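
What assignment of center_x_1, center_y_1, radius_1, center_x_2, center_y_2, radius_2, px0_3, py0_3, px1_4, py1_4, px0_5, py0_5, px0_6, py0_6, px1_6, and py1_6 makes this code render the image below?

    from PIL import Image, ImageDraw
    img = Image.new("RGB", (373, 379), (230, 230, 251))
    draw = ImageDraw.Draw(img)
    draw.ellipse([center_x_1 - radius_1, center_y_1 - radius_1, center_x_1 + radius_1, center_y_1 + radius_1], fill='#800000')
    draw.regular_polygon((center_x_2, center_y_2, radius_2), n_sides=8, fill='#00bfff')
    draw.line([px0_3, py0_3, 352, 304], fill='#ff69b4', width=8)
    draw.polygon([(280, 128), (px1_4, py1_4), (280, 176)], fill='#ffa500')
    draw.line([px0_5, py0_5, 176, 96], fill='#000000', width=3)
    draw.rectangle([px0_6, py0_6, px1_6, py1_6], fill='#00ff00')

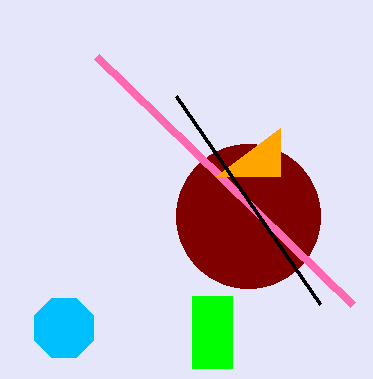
center_x_1 = 248; center_y_1 = 216; radius_1 = 72; center_x_2 = 64; center_y_2 = 328; radius_2 = 32; px0_3 = 96; py0_3 = 56; px1_4 = 216; py1_4 = 176; px0_5 = 320; py0_5 = 304; px0_6 = 192; py0_6 = 296; px1_6 = 232; py1_6 = 368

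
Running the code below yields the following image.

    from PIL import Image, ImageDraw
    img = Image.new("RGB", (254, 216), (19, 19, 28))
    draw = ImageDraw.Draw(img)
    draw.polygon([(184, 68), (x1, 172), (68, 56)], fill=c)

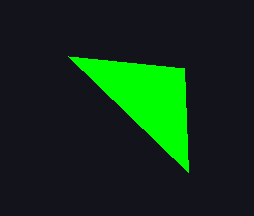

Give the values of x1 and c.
x1 = 188, c = 'lime'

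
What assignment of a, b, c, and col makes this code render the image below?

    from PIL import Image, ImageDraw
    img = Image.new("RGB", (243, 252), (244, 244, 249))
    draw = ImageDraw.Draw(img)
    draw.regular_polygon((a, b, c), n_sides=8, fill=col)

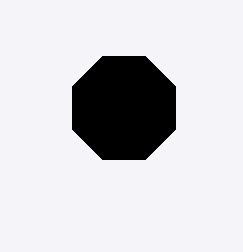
a = 124, b = 108, c = 56, col = 'black'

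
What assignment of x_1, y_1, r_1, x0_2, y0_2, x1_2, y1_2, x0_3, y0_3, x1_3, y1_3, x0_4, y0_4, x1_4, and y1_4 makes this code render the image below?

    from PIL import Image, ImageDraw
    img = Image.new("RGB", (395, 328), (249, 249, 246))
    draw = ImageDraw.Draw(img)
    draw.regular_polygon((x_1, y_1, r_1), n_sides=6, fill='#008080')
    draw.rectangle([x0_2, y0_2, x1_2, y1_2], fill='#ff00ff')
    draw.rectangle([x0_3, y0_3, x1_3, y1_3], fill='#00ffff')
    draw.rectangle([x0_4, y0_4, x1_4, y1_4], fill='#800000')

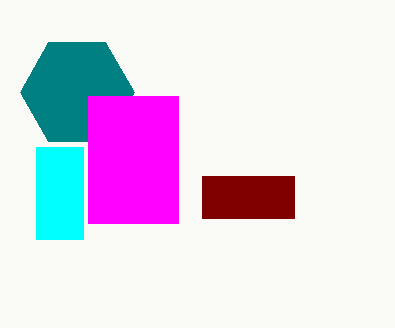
x_1 = 77, y_1 = 92, r_1 = 57, x0_2 = 88, y0_2 = 96, x1_2 = 178, y1_2 = 223, x0_3 = 36, y0_3 = 147, x1_3 = 83, y1_3 = 239, x0_4 = 202, y0_4 = 176, x1_4 = 294, y1_4 = 218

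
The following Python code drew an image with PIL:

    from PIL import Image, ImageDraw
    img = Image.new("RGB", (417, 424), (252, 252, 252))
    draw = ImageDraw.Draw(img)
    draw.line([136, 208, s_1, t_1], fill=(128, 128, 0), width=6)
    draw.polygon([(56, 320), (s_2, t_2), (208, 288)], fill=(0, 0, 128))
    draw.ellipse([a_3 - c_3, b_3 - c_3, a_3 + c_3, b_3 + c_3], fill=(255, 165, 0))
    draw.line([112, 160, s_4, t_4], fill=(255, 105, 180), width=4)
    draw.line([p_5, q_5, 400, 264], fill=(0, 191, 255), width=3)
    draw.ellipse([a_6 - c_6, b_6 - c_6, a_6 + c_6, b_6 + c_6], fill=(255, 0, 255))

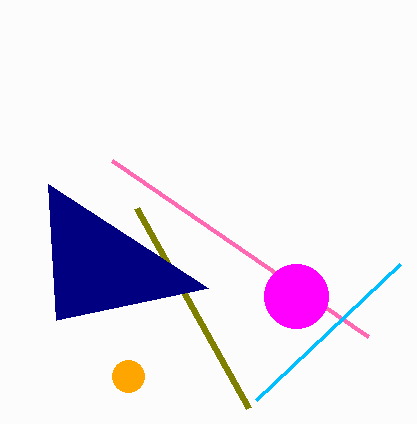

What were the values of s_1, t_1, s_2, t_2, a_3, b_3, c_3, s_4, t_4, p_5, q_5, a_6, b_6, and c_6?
s_1 = 248, t_1 = 408, s_2 = 48, t_2 = 184, a_3 = 128, b_3 = 376, c_3 = 16, s_4 = 368, t_4 = 336, p_5 = 256, q_5 = 400, a_6 = 296, b_6 = 296, c_6 = 32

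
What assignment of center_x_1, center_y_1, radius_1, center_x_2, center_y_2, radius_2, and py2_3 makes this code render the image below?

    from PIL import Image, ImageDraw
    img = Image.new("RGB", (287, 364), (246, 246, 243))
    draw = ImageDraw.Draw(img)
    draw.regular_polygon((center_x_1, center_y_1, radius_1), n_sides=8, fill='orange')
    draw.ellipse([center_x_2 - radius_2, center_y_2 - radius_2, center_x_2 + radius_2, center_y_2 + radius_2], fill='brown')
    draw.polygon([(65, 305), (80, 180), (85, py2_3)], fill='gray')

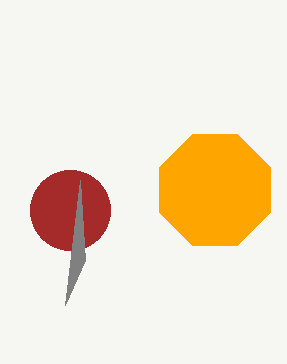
center_x_1 = 215; center_y_1 = 190; radius_1 = 60; center_x_2 = 70; center_y_2 = 210; radius_2 = 40; py2_3 = 260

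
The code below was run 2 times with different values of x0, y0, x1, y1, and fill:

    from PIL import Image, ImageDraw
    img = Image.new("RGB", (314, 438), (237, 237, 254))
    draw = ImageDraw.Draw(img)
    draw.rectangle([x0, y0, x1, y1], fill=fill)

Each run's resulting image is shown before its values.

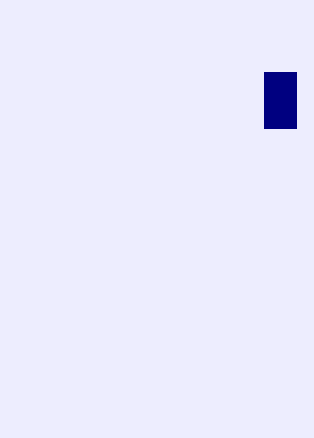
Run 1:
x0 = 264
y0 = 72
x1 = 296
y1 = 128
fill = 'navy'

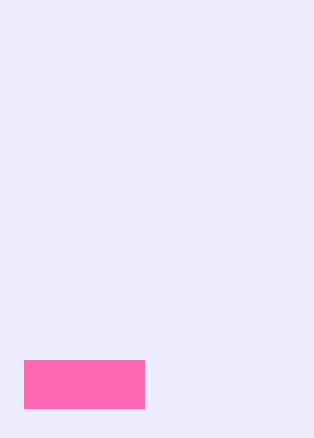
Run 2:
x0 = 24, y0 = 360, x1 = 144, y1 = 408, fill = 'hotpink'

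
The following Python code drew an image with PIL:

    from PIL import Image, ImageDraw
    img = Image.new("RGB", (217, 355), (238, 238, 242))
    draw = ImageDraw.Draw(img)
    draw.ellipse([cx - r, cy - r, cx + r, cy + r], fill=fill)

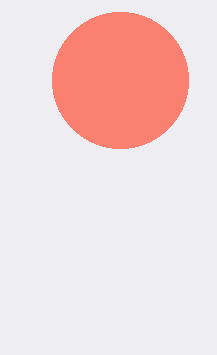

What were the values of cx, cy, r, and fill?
cx = 120; cy = 80; r = 68; fill = 'salmon'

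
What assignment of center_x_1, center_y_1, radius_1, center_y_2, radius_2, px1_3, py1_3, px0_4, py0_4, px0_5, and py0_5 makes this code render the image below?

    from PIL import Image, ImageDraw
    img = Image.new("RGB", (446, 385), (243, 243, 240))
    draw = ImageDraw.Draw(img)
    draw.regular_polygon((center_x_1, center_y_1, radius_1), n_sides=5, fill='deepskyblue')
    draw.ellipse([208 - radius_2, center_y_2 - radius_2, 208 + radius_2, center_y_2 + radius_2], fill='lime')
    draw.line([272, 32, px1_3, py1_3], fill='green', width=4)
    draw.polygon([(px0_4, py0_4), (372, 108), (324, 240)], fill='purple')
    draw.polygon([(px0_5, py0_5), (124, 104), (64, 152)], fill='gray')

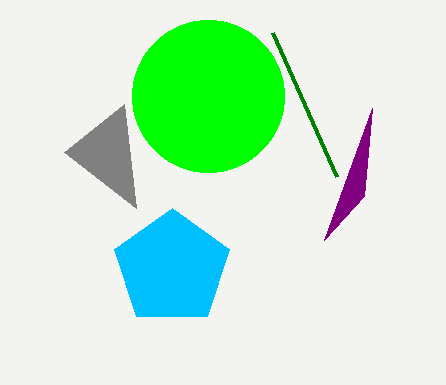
center_x_1 = 172; center_y_1 = 268; radius_1 = 60; center_y_2 = 96; radius_2 = 76; px1_3 = 336; py1_3 = 176; px0_4 = 364; py0_4 = 196; px0_5 = 136; py0_5 = 208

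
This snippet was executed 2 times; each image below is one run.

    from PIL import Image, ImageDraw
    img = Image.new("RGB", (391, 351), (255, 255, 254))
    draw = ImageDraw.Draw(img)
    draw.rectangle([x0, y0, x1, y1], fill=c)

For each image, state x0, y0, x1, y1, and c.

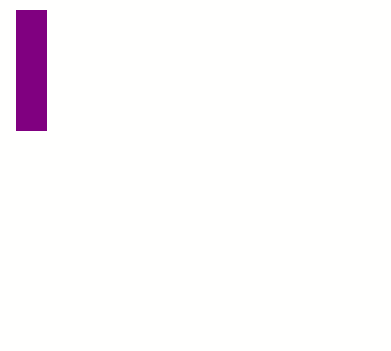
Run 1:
x0 = 16
y0 = 10
x1 = 46
y1 = 130
c = 'purple'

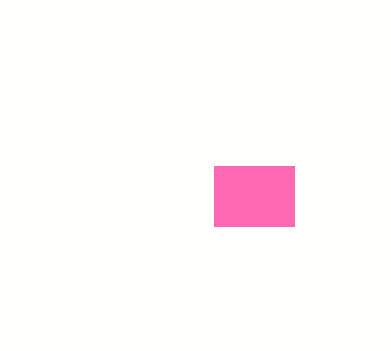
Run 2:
x0 = 214, y0 = 166, x1 = 294, y1 = 226, c = 'hotpink'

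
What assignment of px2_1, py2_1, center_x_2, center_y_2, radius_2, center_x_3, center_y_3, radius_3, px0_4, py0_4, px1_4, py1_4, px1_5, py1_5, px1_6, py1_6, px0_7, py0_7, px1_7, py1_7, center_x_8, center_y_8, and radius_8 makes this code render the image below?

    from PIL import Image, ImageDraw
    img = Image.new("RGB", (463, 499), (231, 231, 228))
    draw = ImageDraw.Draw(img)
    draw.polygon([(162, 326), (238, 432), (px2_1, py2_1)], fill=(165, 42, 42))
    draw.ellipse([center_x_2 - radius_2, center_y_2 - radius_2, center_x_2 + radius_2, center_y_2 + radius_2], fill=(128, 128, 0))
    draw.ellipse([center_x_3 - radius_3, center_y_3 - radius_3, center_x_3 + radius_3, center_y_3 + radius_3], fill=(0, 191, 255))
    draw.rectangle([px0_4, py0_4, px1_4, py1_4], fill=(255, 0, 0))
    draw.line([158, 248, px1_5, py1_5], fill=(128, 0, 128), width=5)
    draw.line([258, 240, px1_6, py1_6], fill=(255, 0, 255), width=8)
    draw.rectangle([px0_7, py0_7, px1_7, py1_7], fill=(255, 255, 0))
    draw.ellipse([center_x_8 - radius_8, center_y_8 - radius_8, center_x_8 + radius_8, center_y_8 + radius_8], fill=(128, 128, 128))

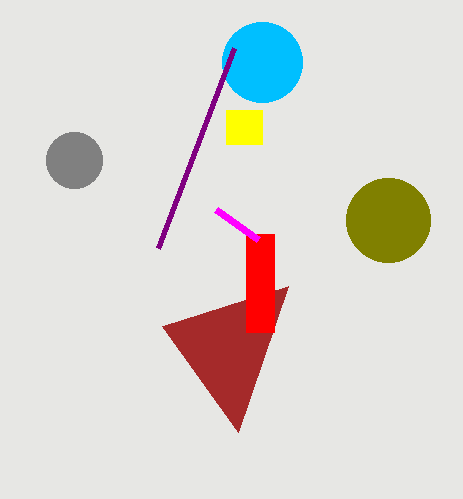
px2_1 = 288; py2_1 = 286; center_x_2 = 388; center_y_2 = 220; radius_2 = 42; center_x_3 = 262; center_y_3 = 62; radius_3 = 40; px0_4 = 246; py0_4 = 234; px1_4 = 274; py1_4 = 332; px1_5 = 234; py1_5 = 48; px1_6 = 216; py1_6 = 210; px0_7 = 226; py0_7 = 110; px1_7 = 262; py1_7 = 144; center_x_8 = 74; center_y_8 = 160; radius_8 = 28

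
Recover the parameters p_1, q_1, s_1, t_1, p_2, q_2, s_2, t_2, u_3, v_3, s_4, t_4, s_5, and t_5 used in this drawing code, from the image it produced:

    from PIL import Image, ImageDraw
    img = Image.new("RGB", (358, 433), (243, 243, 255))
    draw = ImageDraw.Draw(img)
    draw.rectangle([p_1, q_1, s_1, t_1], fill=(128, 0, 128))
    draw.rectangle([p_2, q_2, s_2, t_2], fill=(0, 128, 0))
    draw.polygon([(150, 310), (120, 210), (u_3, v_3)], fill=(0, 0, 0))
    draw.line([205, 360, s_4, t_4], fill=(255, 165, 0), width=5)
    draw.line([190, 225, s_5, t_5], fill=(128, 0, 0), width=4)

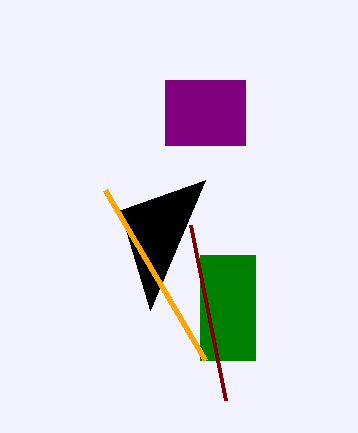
p_1 = 165; q_1 = 80; s_1 = 245; t_1 = 145; p_2 = 200; q_2 = 255; s_2 = 255; t_2 = 360; u_3 = 205; v_3 = 180; s_4 = 105; t_4 = 190; s_5 = 225; t_5 = 400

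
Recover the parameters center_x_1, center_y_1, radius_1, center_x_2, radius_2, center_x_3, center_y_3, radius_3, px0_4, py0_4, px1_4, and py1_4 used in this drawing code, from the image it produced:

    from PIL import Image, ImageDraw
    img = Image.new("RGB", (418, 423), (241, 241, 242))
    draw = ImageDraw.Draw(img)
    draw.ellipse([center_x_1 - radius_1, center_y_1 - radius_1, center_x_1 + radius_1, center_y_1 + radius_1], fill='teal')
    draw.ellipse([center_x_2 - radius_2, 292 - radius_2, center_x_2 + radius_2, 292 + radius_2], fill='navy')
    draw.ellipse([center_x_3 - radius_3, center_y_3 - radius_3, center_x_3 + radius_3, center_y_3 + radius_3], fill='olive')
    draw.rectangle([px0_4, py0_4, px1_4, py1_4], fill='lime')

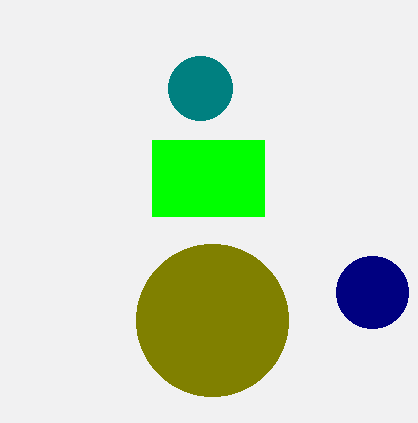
center_x_1 = 200; center_y_1 = 88; radius_1 = 32; center_x_2 = 372; radius_2 = 36; center_x_3 = 212; center_y_3 = 320; radius_3 = 76; px0_4 = 152; py0_4 = 140; px1_4 = 264; py1_4 = 216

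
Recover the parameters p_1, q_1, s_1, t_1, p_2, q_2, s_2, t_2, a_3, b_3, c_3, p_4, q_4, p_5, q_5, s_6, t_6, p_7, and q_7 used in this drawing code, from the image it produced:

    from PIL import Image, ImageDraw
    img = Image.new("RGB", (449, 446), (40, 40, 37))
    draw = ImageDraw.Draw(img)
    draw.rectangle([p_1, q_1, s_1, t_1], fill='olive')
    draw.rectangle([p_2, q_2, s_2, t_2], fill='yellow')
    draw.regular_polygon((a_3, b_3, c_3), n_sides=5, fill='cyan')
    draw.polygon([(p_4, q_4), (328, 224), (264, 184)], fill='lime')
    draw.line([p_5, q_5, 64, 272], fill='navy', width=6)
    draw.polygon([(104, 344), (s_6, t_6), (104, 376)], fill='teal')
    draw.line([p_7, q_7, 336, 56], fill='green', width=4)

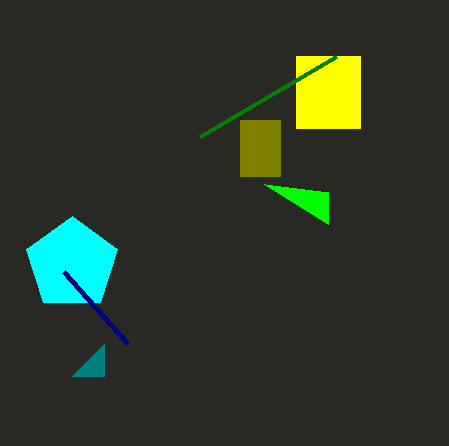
p_1 = 240
q_1 = 120
s_1 = 280
t_1 = 176
p_2 = 296
q_2 = 56
s_2 = 360
t_2 = 128
a_3 = 72
b_3 = 264
c_3 = 48
p_4 = 328
q_4 = 192
p_5 = 128
q_5 = 344
s_6 = 72
t_6 = 376
p_7 = 200
q_7 = 136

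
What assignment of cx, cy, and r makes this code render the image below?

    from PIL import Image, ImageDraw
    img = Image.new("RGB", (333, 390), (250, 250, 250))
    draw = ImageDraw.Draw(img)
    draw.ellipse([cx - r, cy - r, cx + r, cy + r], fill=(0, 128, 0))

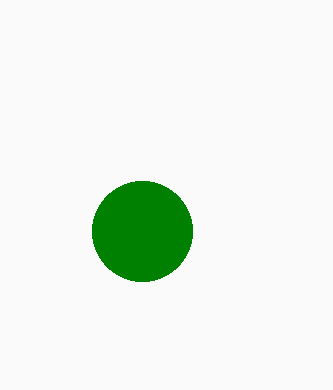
cx = 142, cy = 231, r = 50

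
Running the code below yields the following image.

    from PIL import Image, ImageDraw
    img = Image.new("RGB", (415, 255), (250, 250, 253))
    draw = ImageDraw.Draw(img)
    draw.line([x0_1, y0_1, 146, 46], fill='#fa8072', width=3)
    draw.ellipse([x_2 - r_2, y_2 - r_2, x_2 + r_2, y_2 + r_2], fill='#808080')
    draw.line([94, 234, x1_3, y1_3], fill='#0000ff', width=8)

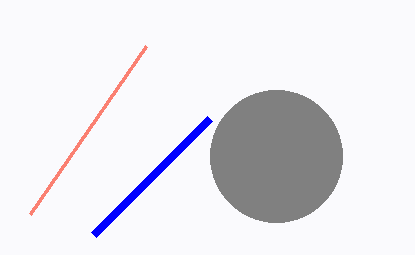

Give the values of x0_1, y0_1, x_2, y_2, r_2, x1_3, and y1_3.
x0_1 = 30; y0_1 = 214; x_2 = 276; y_2 = 156; r_2 = 66; x1_3 = 210; y1_3 = 118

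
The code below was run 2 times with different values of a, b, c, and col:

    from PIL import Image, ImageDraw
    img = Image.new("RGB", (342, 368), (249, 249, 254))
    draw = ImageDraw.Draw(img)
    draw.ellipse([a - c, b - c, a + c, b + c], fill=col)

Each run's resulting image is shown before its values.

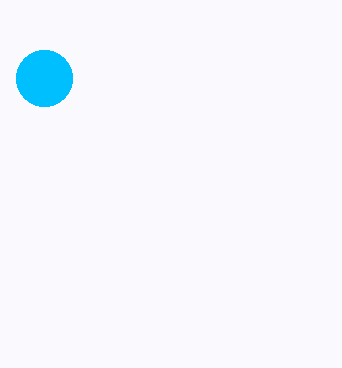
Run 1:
a = 44
b = 78
c = 28
col = 'deepskyblue'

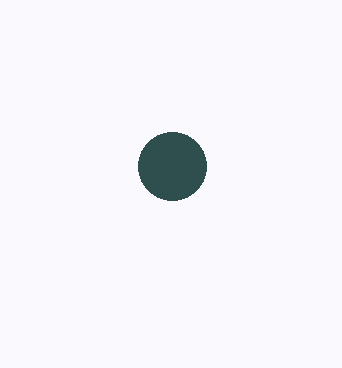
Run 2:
a = 172, b = 166, c = 34, col = 'darkslategray'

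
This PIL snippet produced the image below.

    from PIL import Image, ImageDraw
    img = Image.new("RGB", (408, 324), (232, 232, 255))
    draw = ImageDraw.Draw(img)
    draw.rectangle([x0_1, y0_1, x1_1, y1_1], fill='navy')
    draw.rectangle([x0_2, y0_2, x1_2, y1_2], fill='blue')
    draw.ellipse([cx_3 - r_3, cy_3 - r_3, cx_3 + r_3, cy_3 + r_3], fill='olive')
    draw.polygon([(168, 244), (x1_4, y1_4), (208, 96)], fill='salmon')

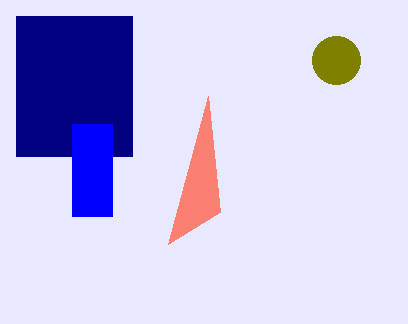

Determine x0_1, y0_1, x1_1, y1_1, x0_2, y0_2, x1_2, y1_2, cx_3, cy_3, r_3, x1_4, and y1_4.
x0_1 = 16; y0_1 = 16; x1_1 = 132; y1_1 = 156; x0_2 = 72; y0_2 = 124; x1_2 = 112; y1_2 = 216; cx_3 = 336; cy_3 = 60; r_3 = 24; x1_4 = 220; y1_4 = 212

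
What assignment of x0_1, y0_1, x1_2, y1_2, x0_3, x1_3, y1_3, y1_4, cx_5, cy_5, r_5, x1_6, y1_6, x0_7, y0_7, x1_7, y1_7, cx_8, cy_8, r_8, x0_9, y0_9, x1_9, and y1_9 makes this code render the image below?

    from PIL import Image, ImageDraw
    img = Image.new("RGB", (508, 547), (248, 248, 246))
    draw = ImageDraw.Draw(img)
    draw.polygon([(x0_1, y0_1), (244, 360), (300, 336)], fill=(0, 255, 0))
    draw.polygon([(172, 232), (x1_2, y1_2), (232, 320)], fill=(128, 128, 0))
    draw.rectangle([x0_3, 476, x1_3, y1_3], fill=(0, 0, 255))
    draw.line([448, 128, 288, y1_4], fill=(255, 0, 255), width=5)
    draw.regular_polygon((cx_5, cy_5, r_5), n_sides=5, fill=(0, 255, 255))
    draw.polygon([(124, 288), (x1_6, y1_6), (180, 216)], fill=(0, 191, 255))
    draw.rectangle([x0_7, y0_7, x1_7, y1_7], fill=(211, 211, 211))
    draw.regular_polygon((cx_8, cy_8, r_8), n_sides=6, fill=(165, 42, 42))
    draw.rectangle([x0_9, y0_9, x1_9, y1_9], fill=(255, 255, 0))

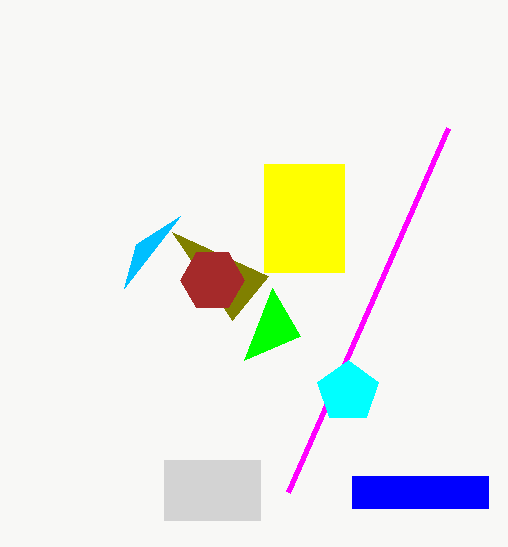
x0_1 = 272, y0_1 = 288, x1_2 = 268, y1_2 = 276, x0_3 = 352, x1_3 = 488, y1_3 = 508, y1_4 = 492, cx_5 = 348, cy_5 = 392, r_5 = 32, x1_6 = 136, y1_6 = 244, x0_7 = 164, y0_7 = 460, x1_7 = 260, y1_7 = 520, cx_8 = 212, cy_8 = 280, r_8 = 32, x0_9 = 264, y0_9 = 164, x1_9 = 344, y1_9 = 272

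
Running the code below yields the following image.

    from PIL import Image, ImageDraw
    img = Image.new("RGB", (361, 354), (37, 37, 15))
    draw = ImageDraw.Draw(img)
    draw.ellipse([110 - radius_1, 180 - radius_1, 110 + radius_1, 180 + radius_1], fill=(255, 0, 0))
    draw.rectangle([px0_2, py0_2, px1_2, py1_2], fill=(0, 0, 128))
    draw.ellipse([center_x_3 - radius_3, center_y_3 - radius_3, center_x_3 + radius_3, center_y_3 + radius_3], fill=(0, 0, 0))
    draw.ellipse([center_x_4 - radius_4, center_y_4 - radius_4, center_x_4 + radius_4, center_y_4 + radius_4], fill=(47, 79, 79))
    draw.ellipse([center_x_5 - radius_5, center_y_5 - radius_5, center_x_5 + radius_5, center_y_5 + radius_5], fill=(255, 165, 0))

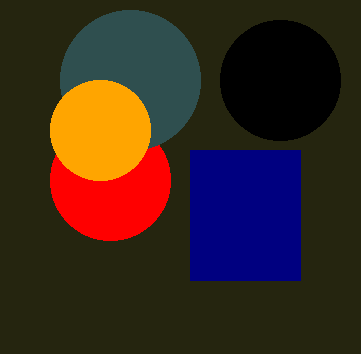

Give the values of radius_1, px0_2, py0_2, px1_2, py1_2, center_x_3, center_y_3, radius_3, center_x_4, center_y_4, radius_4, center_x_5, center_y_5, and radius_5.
radius_1 = 60
px0_2 = 190
py0_2 = 150
px1_2 = 300
py1_2 = 280
center_x_3 = 280
center_y_3 = 80
radius_3 = 60
center_x_4 = 130
center_y_4 = 80
radius_4 = 70
center_x_5 = 100
center_y_5 = 130
radius_5 = 50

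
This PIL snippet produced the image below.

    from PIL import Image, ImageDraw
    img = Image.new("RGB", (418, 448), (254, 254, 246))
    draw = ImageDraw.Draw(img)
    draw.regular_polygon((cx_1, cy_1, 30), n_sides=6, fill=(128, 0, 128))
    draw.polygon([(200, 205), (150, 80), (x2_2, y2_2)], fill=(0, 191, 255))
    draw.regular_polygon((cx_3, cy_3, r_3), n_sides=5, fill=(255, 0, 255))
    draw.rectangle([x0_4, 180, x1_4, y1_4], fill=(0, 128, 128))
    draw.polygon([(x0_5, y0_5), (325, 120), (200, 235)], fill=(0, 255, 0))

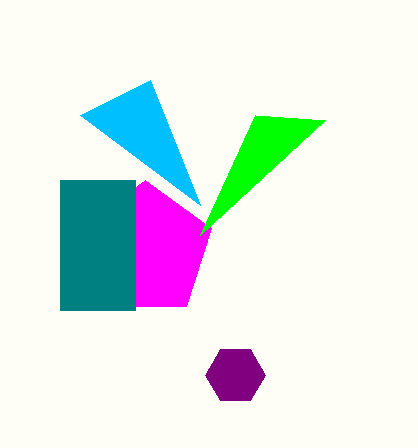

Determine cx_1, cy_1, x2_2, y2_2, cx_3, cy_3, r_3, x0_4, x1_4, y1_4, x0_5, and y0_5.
cx_1 = 235
cy_1 = 375
x2_2 = 80
y2_2 = 115
cx_3 = 145
cy_3 = 250
r_3 = 70
x0_4 = 60
x1_4 = 135
y1_4 = 310
x0_5 = 255
y0_5 = 115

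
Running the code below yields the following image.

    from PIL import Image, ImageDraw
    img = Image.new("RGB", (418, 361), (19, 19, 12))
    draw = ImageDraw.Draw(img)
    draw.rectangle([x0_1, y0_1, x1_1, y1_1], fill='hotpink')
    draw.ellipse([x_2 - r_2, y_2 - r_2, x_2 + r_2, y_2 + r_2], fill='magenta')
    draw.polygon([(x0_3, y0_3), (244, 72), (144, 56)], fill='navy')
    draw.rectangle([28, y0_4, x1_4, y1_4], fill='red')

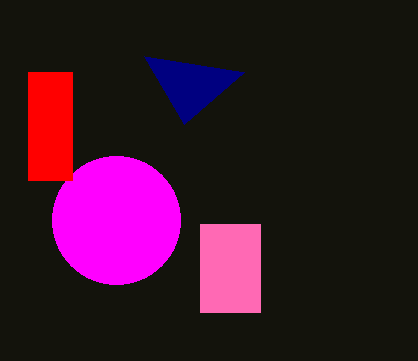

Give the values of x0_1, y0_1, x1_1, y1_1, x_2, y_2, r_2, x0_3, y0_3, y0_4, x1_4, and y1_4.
x0_1 = 200, y0_1 = 224, x1_1 = 260, y1_1 = 312, x_2 = 116, y_2 = 220, r_2 = 64, x0_3 = 184, y0_3 = 124, y0_4 = 72, x1_4 = 72, y1_4 = 180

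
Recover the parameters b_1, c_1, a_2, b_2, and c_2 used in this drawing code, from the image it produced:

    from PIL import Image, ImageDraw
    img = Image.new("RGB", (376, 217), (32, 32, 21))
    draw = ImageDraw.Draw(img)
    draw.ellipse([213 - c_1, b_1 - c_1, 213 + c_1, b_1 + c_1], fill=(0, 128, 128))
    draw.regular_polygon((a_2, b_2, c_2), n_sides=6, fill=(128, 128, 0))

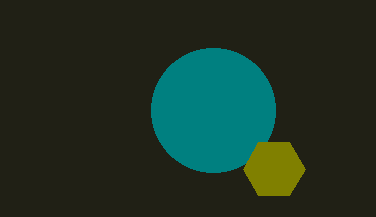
b_1 = 110
c_1 = 62
a_2 = 274
b_2 = 169
c_2 = 31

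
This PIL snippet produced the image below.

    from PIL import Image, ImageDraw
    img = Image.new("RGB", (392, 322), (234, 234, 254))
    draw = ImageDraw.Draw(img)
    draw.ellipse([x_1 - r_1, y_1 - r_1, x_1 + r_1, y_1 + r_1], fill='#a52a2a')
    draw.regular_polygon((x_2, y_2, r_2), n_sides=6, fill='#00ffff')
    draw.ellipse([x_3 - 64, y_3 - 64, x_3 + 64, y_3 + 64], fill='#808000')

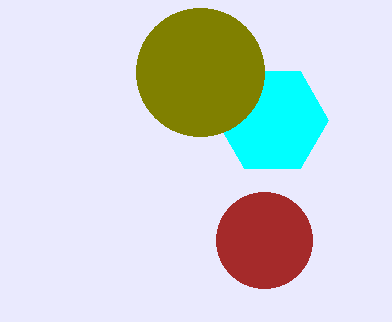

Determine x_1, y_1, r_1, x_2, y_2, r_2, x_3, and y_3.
x_1 = 264, y_1 = 240, r_1 = 48, x_2 = 272, y_2 = 120, r_2 = 56, x_3 = 200, y_3 = 72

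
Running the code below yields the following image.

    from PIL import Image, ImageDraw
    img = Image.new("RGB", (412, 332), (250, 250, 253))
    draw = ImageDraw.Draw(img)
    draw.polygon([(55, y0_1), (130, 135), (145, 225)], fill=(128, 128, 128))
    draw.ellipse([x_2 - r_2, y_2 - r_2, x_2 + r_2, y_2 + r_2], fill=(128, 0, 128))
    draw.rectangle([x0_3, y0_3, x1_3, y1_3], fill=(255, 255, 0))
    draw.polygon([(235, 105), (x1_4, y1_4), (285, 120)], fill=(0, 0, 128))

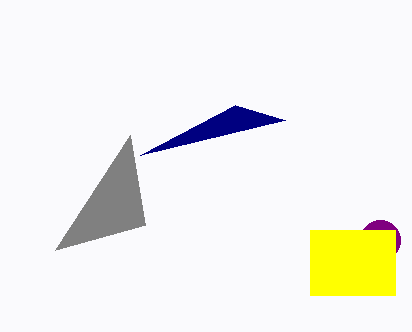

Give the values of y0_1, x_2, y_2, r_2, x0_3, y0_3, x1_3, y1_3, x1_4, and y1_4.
y0_1 = 250
x_2 = 380
y_2 = 240
r_2 = 20
x0_3 = 310
y0_3 = 230
x1_3 = 395
y1_3 = 295
x1_4 = 140
y1_4 = 155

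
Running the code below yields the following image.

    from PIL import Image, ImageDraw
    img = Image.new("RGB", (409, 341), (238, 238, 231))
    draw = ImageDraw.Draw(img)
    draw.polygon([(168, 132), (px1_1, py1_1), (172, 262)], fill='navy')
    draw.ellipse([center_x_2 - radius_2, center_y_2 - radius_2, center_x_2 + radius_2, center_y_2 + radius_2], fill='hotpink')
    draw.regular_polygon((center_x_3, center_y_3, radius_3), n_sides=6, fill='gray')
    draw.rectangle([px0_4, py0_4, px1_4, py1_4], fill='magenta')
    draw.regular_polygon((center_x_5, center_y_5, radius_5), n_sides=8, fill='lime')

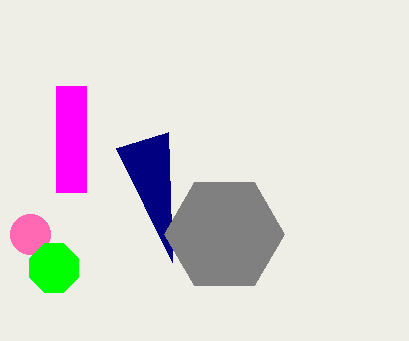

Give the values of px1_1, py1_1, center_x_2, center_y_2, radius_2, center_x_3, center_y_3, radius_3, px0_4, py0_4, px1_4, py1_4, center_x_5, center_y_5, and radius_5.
px1_1 = 116
py1_1 = 148
center_x_2 = 30
center_y_2 = 234
radius_2 = 20
center_x_3 = 224
center_y_3 = 234
radius_3 = 60
px0_4 = 56
py0_4 = 86
px1_4 = 86
py1_4 = 192
center_x_5 = 54
center_y_5 = 268
radius_5 = 26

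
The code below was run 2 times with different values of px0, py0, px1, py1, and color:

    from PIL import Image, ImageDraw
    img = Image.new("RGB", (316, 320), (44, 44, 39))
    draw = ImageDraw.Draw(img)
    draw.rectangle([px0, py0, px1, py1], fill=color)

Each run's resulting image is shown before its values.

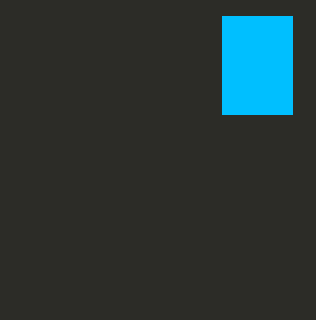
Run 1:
px0 = 222, py0 = 16, px1 = 292, py1 = 114, color = 'deepskyblue'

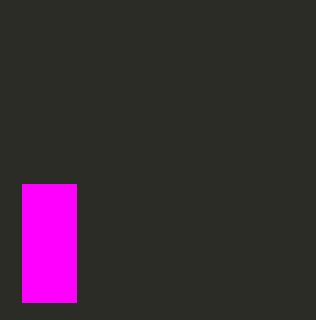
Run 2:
px0 = 22, py0 = 184, px1 = 76, py1 = 302, color = 'magenta'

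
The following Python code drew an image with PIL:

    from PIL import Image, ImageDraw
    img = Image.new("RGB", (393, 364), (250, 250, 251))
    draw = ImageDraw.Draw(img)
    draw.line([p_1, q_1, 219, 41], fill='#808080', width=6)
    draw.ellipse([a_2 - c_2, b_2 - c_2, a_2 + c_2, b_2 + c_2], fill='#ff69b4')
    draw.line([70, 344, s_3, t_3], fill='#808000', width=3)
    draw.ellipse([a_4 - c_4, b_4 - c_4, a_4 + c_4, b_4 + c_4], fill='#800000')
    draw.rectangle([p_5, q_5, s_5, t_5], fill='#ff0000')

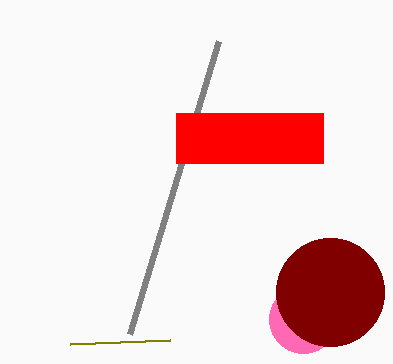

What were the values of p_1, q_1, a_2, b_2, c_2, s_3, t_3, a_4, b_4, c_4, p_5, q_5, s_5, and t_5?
p_1 = 130, q_1 = 334, a_2 = 303, b_2 = 319, c_2 = 34, s_3 = 170, t_3 = 340, a_4 = 330, b_4 = 292, c_4 = 54, p_5 = 176, q_5 = 113, s_5 = 323, t_5 = 163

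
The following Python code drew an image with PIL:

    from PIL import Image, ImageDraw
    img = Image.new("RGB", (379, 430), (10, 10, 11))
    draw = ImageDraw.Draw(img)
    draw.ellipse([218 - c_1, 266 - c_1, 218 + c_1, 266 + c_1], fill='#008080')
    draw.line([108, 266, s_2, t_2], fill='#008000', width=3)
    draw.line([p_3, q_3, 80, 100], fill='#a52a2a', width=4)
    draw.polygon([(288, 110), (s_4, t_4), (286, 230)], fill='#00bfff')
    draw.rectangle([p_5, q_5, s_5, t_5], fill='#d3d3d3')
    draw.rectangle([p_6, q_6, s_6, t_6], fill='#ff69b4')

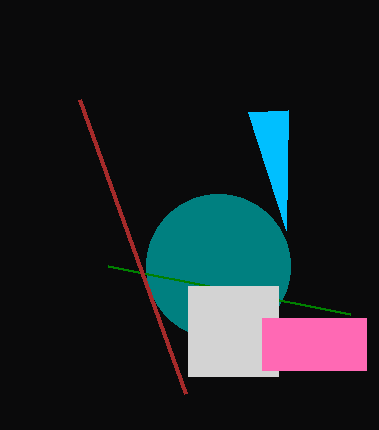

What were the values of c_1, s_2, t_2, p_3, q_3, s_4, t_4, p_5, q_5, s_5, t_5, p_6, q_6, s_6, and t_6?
c_1 = 72
s_2 = 350
t_2 = 314
p_3 = 186
q_3 = 394
s_4 = 248
t_4 = 112
p_5 = 188
q_5 = 286
s_5 = 278
t_5 = 376
p_6 = 262
q_6 = 318
s_6 = 366
t_6 = 370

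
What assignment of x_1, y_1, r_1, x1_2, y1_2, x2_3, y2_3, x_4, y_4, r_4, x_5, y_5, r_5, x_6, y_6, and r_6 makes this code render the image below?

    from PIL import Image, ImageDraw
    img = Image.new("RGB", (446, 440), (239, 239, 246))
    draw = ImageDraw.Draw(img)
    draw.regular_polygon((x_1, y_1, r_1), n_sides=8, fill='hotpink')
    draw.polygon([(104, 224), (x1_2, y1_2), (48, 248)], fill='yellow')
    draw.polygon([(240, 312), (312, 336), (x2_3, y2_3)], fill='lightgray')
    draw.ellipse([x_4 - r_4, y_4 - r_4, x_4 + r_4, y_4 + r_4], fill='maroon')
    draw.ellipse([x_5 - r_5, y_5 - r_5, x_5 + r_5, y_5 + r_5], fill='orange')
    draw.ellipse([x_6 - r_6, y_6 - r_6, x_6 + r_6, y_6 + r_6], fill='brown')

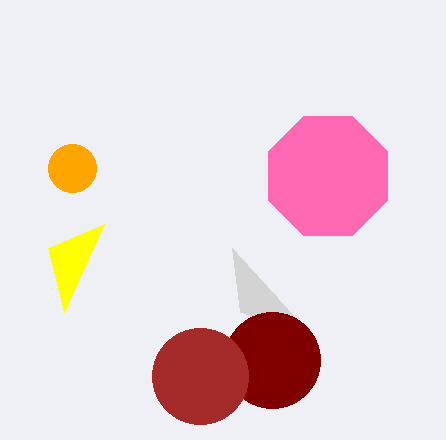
x_1 = 328; y_1 = 176; r_1 = 64; x1_2 = 64; y1_2 = 312; x2_3 = 232; y2_3 = 248; x_4 = 272; y_4 = 360; r_4 = 48; x_5 = 72; y_5 = 168; r_5 = 24; x_6 = 200; y_6 = 376; r_6 = 48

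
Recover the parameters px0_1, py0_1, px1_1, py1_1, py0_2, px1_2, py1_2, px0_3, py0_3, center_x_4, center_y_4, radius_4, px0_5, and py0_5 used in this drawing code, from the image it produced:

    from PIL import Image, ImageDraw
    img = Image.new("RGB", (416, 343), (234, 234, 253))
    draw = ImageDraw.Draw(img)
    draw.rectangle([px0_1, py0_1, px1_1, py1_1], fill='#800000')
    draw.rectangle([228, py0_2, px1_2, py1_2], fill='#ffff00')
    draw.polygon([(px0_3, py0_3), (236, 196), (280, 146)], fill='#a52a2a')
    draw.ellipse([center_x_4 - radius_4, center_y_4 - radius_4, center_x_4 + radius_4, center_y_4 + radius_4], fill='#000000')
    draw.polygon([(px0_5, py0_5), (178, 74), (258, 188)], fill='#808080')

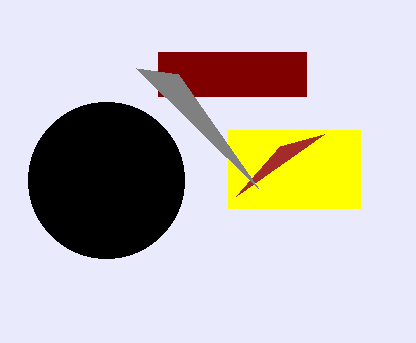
px0_1 = 158; py0_1 = 52; px1_1 = 306; py1_1 = 96; py0_2 = 130; px1_2 = 360; py1_2 = 208; px0_3 = 324; py0_3 = 134; center_x_4 = 106; center_y_4 = 180; radius_4 = 78; px0_5 = 136; py0_5 = 68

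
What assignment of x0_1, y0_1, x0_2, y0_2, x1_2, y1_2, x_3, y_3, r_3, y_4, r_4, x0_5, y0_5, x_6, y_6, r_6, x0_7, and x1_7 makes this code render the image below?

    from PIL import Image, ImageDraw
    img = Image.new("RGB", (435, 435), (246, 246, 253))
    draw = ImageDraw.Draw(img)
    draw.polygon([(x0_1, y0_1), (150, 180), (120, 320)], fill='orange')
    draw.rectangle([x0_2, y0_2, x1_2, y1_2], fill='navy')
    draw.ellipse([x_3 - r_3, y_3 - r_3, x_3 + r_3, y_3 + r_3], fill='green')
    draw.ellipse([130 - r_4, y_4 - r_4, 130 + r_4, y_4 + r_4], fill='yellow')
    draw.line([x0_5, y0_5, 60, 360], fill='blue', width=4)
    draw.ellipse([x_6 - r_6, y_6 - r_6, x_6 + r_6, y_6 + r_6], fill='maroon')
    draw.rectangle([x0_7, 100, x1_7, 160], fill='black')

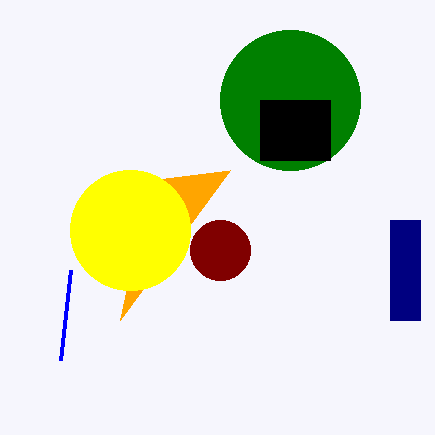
x0_1 = 230
y0_1 = 170
x0_2 = 390
y0_2 = 220
x1_2 = 420
y1_2 = 320
x_3 = 290
y_3 = 100
r_3 = 70
y_4 = 230
r_4 = 60
x0_5 = 70
y0_5 = 270
x_6 = 220
y_6 = 250
r_6 = 30
x0_7 = 260
x1_7 = 330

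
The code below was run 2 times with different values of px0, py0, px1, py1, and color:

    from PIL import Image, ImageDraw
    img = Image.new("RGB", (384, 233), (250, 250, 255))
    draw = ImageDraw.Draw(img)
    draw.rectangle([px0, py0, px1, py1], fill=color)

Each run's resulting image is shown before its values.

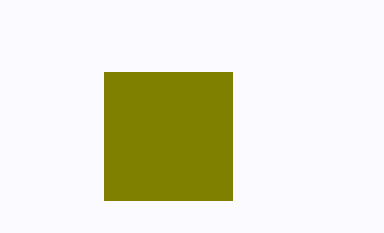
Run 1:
px0 = 104; py0 = 72; px1 = 232; py1 = 200; color = 'olive'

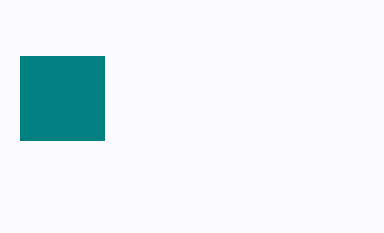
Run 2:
px0 = 20; py0 = 56; px1 = 104; py1 = 140; color = 'teal'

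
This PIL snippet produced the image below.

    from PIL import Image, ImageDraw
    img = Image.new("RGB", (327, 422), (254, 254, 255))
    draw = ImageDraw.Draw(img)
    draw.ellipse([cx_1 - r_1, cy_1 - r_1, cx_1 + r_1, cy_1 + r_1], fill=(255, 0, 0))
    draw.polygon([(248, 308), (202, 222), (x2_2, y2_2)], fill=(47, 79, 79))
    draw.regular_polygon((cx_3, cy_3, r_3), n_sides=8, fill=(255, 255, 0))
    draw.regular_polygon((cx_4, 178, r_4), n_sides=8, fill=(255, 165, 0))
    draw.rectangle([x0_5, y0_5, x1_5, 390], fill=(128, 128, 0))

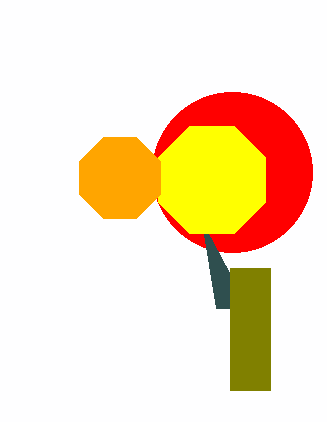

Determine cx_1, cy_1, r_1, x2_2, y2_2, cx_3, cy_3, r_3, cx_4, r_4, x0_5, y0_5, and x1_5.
cx_1 = 232, cy_1 = 172, r_1 = 80, x2_2 = 216, y2_2 = 308, cx_3 = 212, cy_3 = 180, r_3 = 58, cx_4 = 120, r_4 = 44, x0_5 = 230, y0_5 = 268, x1_5 = 270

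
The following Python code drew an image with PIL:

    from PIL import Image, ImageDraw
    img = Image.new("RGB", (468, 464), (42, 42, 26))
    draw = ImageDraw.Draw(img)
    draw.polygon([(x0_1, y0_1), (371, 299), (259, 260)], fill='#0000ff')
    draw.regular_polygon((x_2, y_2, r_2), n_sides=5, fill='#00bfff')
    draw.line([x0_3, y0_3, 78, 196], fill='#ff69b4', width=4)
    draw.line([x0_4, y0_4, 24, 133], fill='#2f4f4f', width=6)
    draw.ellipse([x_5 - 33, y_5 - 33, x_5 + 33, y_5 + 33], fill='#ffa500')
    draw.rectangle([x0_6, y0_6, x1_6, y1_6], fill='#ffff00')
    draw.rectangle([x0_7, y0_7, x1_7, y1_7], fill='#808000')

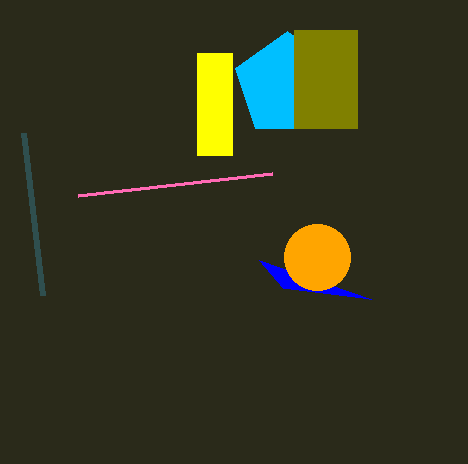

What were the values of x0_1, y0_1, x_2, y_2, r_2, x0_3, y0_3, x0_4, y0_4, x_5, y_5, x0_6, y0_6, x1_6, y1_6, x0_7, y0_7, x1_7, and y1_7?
x0_1 = 283; y0_1 = 288; x_2 = 287; y_2 = 85; r_2 = 54; x0_3 = 272; y0_3 = 174; x0_4 = 43; y0_4 = 295; x_5 = 317; y_5 = 257; x0_6 = 197; y0_6 = 53; x1_6 = 232; y1_6 = 155; x0_7 = 294; y0_7 = 30; x1_7 = 357; y1_7 = 128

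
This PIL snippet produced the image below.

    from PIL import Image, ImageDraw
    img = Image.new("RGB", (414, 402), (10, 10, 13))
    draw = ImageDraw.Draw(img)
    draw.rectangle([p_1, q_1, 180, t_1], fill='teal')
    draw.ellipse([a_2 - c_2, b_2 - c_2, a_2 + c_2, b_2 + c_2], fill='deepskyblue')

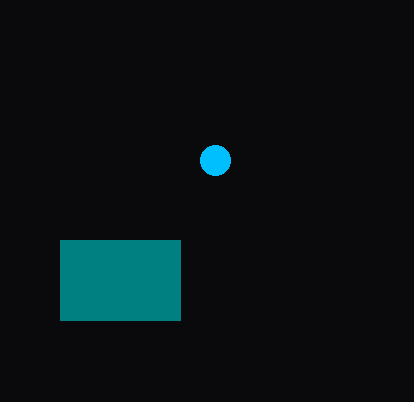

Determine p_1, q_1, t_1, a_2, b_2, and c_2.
p_1 = 60, q_1 = 240, t_1 = 320, a_2 = 215, b_2 = 160, c_2 = 15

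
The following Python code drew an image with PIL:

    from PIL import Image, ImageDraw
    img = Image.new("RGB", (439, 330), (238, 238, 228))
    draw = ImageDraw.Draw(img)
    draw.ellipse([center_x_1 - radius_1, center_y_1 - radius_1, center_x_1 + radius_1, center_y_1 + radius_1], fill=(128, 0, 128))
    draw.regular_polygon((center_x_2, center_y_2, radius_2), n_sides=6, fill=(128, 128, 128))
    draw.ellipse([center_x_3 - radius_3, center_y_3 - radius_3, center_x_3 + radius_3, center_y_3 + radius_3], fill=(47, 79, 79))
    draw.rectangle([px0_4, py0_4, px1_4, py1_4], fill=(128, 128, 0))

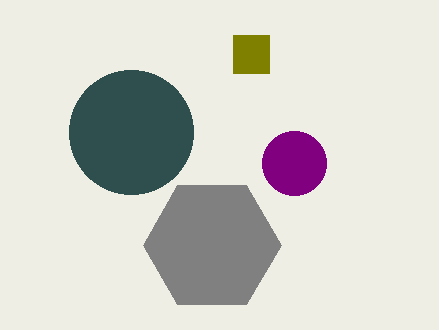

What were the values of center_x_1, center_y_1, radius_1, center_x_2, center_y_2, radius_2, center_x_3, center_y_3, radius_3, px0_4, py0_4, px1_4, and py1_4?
center_x_1 = 294, center_y_1 = 163, radius_1 = 32, center_x_2 = 212, center_y_2 = 245, radius_2 = 69, center_x_3 = 131, center_y_3 = 132, radius_3 = 62, px0_4 = 233, py0_4 = 35, px1_4 = 269, py1_4 = 73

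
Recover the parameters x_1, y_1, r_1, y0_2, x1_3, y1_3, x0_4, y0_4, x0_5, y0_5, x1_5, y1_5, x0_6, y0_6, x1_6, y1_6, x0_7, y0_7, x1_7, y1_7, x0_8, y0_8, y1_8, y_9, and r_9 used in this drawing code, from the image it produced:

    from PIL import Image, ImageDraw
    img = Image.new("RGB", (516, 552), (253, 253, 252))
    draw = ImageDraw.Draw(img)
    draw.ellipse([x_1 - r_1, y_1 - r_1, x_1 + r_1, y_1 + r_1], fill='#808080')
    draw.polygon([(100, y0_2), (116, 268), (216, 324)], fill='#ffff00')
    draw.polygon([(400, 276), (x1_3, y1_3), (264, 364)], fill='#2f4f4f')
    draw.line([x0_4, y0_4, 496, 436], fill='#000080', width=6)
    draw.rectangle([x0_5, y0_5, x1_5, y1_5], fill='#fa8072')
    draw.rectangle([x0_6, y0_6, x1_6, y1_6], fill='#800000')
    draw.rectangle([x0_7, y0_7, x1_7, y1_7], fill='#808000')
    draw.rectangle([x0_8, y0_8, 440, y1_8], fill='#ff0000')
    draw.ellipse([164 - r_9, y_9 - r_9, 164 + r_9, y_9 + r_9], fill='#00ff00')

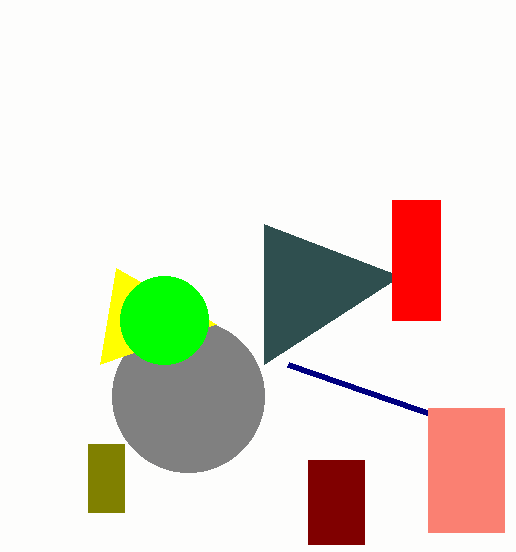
x_1 = 188; y_1 = 396; r_1 = 76; y0_2 = 364; x1_3 = 264; y1_3 = 224; x0_4 = 288; y0_4 = 364; x0_5 = 428; y0_5 = 408; x1_5 = 504; y1_5 = 532; x0_6 = 308; y0_6 = 460; x1_6 = 364; y1_6 = 544; x0_7 = 88; y0_7 = 444; x1_7 = 124; y1_7 = 512; x0_8 = 392; y0_8 = 200; y1_8 = 320; y_9 = 320; r_9 = 44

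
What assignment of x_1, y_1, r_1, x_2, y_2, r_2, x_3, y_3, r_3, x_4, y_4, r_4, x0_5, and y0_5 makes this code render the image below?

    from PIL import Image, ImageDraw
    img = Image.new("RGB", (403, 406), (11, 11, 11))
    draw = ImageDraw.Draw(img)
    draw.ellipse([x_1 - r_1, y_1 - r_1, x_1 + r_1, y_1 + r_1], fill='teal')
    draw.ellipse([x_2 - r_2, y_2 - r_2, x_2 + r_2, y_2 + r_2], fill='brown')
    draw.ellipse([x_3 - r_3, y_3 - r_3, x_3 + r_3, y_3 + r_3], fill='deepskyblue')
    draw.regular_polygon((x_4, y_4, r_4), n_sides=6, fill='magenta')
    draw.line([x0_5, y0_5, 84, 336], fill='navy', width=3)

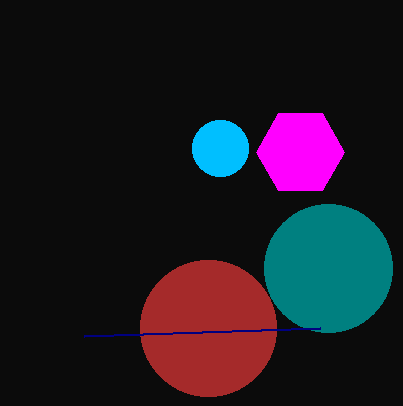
x_1 = 328, y_1 = 268, r_1 = 64, x_2 = 208, y_2 = 328, r_2 = 68, x_3 = 220, y_3 = 148, r_3 = 28, x_4 = 300, y_4 = 152, r_4 = 44, x0_5 = 320, y0_5 = 328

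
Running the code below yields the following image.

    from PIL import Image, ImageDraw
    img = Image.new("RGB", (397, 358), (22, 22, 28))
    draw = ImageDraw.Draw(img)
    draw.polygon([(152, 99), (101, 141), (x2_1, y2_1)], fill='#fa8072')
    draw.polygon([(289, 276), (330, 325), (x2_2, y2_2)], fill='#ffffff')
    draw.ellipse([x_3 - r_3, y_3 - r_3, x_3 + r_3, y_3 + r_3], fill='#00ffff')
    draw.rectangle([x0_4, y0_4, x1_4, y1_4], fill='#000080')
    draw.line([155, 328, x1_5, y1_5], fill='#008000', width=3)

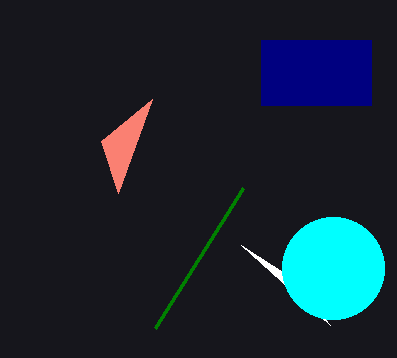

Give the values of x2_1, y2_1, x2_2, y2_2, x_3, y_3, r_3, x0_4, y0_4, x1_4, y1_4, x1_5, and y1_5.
x2_1 = 118
y2_1 = 193
x2_2 = 241
y2_2 = 245
x_3 = 333
y_3 = 268
r_3 = 51
x0_4 = 261
y0_4 = 40
x1_4 = 371
y1_4 = 105
x1_5 = 243
y1_5 = 188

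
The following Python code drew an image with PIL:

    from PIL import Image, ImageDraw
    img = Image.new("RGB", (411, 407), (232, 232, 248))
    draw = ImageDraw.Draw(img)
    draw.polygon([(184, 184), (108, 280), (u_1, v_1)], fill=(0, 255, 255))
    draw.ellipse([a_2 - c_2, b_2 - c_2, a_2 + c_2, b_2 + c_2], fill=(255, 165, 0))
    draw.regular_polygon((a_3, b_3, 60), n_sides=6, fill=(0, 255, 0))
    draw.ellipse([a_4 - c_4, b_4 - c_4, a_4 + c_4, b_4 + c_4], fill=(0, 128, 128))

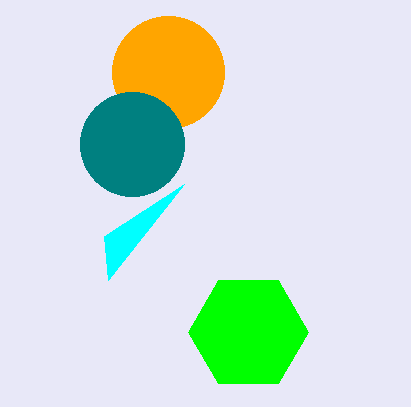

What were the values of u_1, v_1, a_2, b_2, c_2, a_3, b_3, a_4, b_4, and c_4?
u_1 = 104
v_1 = 236
a_2 = 168
b_2 = 72
c_2 = 56
a_3 = 248
b_3 = 332
a_4 = 132
b_4 = 144
c_4 = 52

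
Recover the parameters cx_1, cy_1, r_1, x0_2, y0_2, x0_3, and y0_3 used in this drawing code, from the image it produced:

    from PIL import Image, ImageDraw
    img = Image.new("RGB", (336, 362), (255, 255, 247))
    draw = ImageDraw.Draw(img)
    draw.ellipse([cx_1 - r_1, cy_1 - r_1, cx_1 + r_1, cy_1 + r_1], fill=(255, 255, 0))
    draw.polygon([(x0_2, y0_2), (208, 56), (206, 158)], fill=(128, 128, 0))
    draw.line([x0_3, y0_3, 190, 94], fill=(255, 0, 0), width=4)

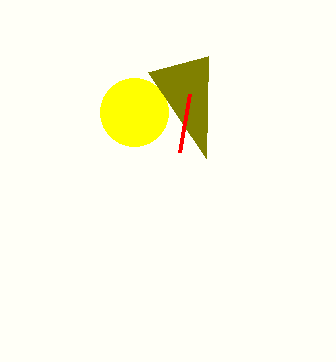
cx_1 = 134, cy_1 = 112, r_1 = 34, x0_2 = 148, y0_2 = 72, x0_3 = 180, y0_3 = 152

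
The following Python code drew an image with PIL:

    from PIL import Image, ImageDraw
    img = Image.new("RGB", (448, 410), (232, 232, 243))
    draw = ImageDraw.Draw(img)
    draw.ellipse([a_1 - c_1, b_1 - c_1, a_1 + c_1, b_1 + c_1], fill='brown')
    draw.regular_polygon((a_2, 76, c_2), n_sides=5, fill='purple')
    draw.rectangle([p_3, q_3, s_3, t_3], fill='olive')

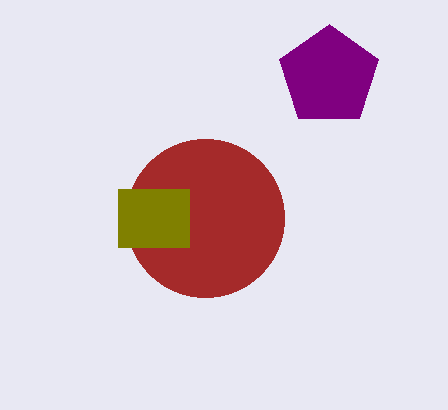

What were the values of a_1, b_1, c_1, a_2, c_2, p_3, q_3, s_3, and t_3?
a_1 = 205; b_1 = 218; c_1 = 79; a_2 = 329; c_2 = 52; p_3 = 118; q_3 = 189; s_3 = 189; t_3 = 247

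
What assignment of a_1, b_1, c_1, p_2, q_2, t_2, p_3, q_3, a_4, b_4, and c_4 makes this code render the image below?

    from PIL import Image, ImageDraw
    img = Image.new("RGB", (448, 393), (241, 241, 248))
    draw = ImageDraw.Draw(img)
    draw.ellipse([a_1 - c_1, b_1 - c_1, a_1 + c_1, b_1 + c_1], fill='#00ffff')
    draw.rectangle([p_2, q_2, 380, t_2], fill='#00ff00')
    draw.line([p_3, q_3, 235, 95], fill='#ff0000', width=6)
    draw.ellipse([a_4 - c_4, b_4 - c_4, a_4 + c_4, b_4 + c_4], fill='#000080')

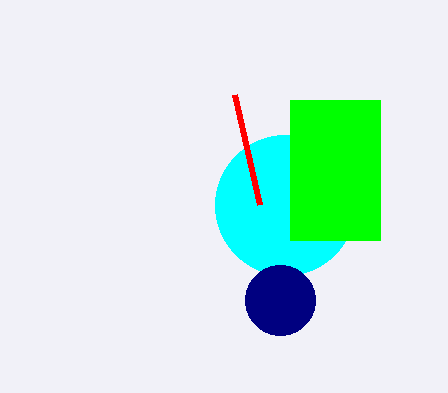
a_1 = 285
b_1 = 205
c_1 = 70
p_2 = 290
q_2 = 100
t_2 = 240
p_3 = 260
q_3 = 205
a_4 = 280
b_4 = 300
c_4 = 35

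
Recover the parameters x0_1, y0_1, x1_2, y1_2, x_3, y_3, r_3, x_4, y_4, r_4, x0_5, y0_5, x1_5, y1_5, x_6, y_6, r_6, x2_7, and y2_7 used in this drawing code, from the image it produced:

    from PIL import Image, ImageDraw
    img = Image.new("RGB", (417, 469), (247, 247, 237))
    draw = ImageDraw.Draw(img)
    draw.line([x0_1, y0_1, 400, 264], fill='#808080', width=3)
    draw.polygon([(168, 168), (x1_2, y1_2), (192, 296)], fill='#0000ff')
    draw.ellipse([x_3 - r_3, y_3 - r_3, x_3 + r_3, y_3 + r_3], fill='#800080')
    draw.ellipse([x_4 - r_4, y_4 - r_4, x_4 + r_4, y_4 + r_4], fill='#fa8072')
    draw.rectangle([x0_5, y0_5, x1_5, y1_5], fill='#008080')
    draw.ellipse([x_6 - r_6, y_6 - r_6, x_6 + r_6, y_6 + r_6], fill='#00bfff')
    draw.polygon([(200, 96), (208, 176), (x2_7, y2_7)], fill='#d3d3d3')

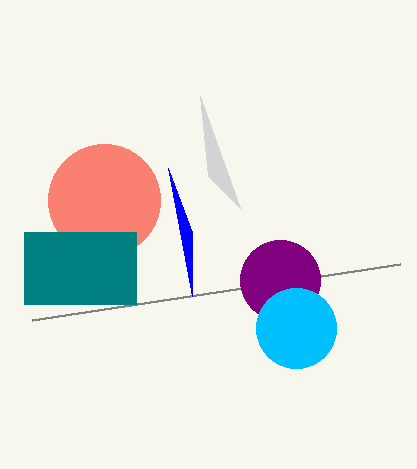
x0_1 = 32
y0_1 = 320
x1_2 = 192
y1_2 = 232
x_3 = 280
y_3 = 280
r_3 = 40
x_4 = 104
y_4 = 200
r_4 = 56
x0_5 = 24
y0_5 = 232
x1_5 = 136
y1_5 = 304
x_6 = 296
y_6 = 328
r_6 = 40
x2_7 = 240
y2_7 = 208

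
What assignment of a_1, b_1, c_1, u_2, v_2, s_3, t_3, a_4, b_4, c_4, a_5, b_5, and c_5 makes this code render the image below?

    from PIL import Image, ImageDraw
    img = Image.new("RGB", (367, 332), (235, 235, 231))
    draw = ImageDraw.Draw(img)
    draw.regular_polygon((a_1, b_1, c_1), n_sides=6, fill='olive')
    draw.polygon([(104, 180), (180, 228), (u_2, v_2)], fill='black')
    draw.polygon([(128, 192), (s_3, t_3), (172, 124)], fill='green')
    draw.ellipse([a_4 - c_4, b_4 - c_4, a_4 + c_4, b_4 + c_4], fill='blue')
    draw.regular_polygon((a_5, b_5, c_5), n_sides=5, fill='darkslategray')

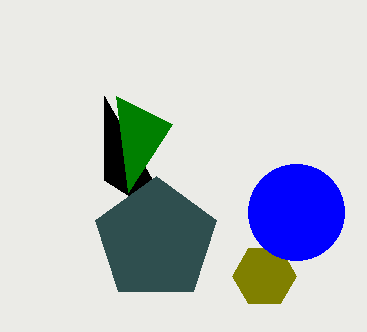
a_1 = 264
b_1 = 276
c_1 = 32
u_2 = 104
v_2 = 96
s_3 = 116
t_3 = 96
a_4 = 296
b_4 = 212
c_4 = 48
a_5 = 156
b_5 = 240
c_5 = 64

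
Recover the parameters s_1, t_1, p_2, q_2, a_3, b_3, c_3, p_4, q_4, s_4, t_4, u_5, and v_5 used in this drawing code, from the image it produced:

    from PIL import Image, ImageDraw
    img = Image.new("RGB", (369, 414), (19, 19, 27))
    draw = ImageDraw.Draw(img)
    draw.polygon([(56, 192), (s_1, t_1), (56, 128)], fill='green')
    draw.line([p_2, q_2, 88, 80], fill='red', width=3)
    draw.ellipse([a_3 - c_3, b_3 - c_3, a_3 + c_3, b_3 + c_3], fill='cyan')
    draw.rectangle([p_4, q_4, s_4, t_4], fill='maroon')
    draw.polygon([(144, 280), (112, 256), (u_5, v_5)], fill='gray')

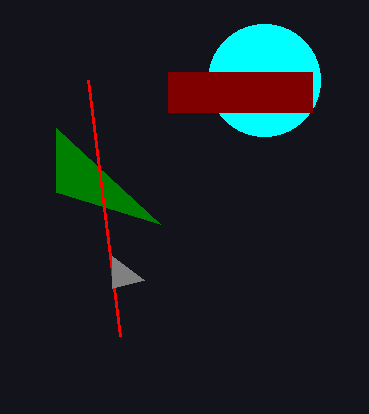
s_1 = 160, t_1 = 224, p_2 = 120, q_2 = 336, a_3 = 264, b_3 = 80, c_3 = 56, p_4 = 168, q_4 = 72, s_4 = 312, t_4 = 112, u_5 = 112, v_5 = 288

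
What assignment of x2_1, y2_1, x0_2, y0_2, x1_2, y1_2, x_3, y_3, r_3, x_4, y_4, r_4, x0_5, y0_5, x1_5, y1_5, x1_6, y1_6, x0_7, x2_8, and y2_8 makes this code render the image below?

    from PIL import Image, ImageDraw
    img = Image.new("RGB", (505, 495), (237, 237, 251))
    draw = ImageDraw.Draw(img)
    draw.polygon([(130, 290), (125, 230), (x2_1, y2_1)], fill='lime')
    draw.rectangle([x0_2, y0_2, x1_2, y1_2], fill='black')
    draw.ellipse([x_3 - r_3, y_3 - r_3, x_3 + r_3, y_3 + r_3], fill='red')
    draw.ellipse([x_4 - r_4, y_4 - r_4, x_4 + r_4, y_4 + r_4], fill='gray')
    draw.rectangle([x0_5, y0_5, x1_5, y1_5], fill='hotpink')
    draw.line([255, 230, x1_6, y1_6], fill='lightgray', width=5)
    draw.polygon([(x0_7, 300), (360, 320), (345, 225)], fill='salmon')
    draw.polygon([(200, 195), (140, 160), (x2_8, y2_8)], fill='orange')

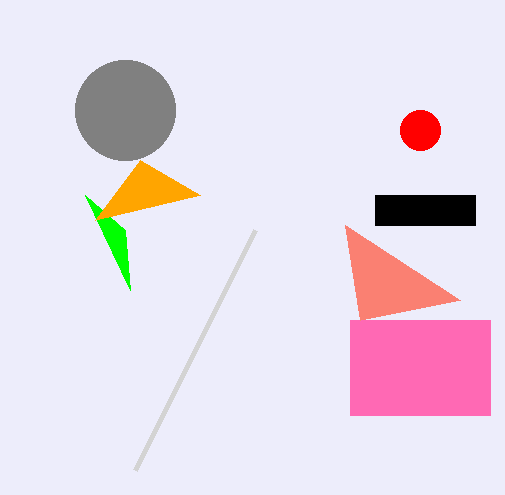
x2_1 = 85, y2_1 = 195, x0_2 = 375, y0_2 = 195, x1_2 = 475, y1_2 = 225, x_3 = 420, y_3 = 130, r_3 = 20, x_4 = 125, y_4 = 110, r_4 = 50, x0_5 = 350, y0_5 = 320, x1_5 = 490, y1_5 = 415, x1_6 = 135, y1_6 = 470, x0_7 = 460, x2_8 = 95, y2_8 = 220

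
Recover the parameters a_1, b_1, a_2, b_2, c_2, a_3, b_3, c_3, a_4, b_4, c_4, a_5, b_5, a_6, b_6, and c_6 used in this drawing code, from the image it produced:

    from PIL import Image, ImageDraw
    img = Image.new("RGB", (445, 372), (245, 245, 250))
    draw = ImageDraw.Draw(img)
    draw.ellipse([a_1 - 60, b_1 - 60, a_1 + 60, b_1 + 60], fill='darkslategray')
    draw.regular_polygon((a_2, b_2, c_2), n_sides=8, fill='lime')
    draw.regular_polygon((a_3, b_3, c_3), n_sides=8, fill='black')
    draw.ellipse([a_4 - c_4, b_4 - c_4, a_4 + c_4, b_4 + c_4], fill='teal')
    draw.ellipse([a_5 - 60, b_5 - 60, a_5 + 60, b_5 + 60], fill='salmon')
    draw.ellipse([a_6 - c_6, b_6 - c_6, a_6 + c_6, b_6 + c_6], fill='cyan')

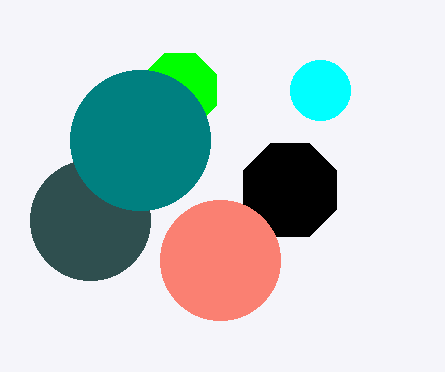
a_1 = 90
b_1 = 220
a_2 = 180
b_2 = 90
c_2 = 40
a_3 = 290
b_3 = 190
c_3 = 50
a_4 = 140
b_4 = 140
c_4 = 70
a_5 = 220
b_5 = 260
a_6 = 320
b_6 = 90
c_6 = 30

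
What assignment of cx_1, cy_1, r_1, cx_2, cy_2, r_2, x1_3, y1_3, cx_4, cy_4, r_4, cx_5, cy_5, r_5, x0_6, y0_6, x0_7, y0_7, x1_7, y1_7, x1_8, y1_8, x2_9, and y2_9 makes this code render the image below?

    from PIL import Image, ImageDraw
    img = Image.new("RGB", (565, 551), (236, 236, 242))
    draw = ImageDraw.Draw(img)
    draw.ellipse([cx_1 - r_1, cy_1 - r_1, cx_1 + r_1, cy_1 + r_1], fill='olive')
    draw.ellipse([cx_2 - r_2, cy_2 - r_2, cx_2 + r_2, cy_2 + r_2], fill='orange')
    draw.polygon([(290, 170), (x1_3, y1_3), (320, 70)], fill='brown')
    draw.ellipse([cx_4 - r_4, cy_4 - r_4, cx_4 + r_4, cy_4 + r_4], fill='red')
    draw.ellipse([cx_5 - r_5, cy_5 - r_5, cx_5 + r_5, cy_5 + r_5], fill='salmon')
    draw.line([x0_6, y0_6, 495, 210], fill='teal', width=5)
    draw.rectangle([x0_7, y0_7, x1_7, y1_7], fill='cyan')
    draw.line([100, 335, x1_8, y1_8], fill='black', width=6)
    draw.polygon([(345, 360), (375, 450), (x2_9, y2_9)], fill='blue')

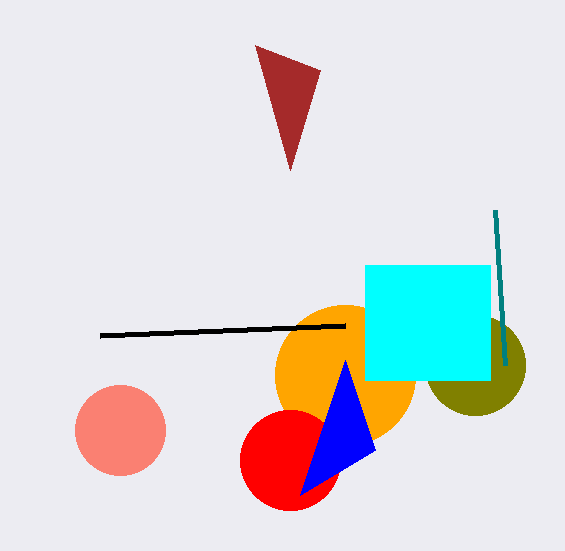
cx_1 = 475, cy_1 = 365, r_1 = 50, cx_2 = 345, cy_2 = 375, r_2 = 70, x1_3 = 255, y1_3 = 45, cx_4 = 290, cy_4 = 460, r_4 = 50, cx_5 = 120, cy_5 = 430, r_5 = 45, x0_6 = 505, y0_6 = 365, x0_7 = 365, y0_7 = 265, x1_7 = 490, y1_7 = 380, x1_8 = 345, y1_8 = 325, x2_9 = 300, y2_9 = 495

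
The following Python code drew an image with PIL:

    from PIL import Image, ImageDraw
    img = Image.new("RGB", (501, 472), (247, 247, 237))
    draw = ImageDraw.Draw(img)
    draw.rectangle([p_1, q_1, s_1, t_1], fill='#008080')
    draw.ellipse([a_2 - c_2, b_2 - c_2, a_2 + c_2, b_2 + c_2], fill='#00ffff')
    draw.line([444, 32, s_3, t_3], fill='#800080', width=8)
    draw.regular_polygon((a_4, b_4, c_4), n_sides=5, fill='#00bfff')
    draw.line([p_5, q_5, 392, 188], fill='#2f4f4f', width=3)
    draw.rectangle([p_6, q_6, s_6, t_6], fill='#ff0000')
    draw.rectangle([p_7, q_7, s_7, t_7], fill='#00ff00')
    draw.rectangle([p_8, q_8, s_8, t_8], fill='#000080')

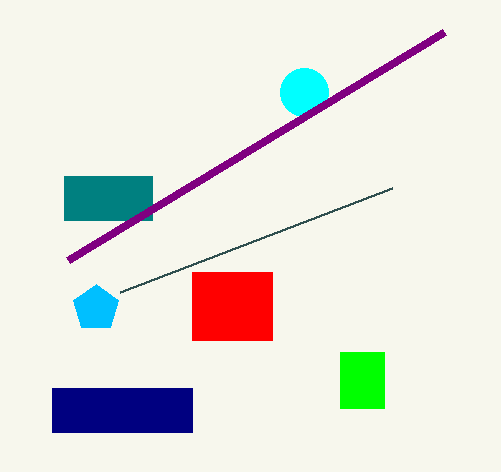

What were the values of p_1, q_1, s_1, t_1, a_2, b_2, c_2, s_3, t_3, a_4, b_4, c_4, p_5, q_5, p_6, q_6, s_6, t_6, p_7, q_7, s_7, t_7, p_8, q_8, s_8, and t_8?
p_1 = 64
q_1 = 176
s_1 = 152
t_1 = 220
a_2 = 304
b_2 = 92
c_2 = 24
s_3 = 68
t_3 = 260
a_4 = 96
b_4 = 308
c_4 = 24
p_5 = 120
q_5 = 292
p_6 = 192
q_6 = 272
s_6 = 272
t_6 = 340
p_7 = 340
q_7 = 352
s_7 = 384
t_7 = 408
p_8 = 52
q_8 = 388
s_8 = 192
t_8 = 432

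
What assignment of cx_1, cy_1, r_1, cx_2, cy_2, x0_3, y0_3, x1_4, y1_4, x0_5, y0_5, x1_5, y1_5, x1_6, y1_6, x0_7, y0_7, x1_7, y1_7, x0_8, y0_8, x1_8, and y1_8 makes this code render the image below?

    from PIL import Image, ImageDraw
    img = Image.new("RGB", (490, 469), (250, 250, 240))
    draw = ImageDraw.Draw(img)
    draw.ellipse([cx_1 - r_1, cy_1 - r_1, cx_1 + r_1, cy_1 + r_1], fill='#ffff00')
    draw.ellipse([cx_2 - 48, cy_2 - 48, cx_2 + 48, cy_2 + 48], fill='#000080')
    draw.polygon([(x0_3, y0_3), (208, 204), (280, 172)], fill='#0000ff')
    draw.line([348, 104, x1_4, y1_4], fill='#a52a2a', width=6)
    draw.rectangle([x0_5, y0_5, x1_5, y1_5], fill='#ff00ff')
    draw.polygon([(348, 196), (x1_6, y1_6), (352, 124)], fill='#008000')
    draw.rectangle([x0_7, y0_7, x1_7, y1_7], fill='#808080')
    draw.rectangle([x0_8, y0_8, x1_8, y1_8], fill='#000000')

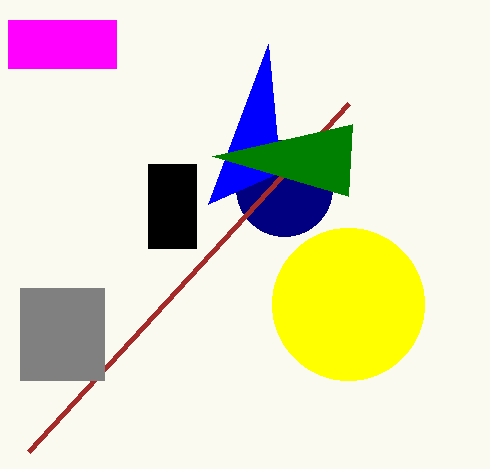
cx_1 = 348
cy_1 = 304
r_1 = 76
cx_2 = 284
cy_2 = 188
x0_3 = 268
y0_3 = 44
x1_4 = 28
y1_4 = 452
x0_5 = 8
y0_5 = 20
x1_5 = 116
y1_5 = 68
x1_6 = 212
y1_6 = 156
x0_7 = 20
y0_7 = 288
x1_7 = 104
y1_7 = 380
x0_8 = 148
y0_8 = 164
x1_8 = 196
y1_8 = 248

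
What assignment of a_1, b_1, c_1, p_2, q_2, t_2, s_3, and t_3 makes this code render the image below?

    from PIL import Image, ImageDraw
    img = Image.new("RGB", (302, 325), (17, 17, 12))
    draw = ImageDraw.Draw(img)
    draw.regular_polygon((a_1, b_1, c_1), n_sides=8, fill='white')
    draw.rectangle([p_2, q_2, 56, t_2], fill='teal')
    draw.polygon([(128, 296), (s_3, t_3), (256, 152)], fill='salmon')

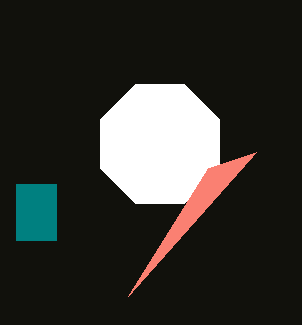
a_1 = 160
b_1 = 144
c_1 = 64
p_2 = 16
q_2 = 184
t_2 = 240
s_3 = 208
t_3 = 168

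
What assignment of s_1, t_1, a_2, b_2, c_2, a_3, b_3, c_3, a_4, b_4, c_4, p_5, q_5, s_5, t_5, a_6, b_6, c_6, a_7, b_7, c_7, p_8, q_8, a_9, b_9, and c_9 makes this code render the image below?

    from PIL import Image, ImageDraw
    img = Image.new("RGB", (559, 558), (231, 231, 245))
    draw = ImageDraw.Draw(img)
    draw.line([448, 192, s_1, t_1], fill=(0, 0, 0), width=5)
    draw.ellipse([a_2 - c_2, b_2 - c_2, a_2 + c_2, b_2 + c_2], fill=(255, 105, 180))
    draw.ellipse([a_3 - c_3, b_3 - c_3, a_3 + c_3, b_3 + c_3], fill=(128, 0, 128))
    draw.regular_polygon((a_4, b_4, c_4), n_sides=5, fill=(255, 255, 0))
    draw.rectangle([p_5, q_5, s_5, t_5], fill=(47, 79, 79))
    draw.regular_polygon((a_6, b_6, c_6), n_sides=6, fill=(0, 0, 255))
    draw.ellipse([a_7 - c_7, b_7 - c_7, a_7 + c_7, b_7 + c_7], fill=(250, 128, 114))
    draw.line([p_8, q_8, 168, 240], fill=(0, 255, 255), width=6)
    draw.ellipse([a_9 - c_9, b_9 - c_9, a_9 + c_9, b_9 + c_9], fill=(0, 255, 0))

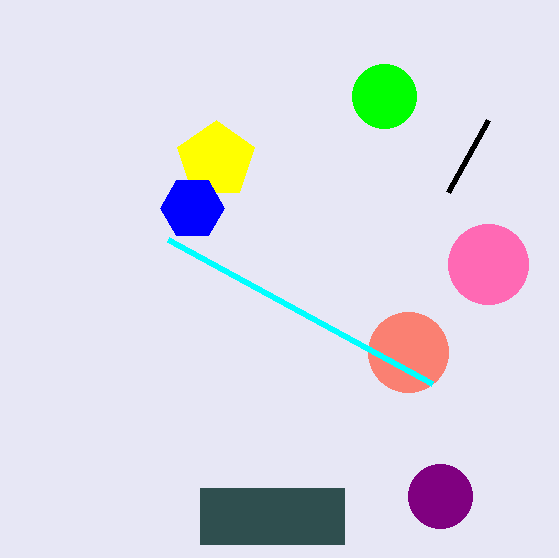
s_1 = 488; t_1 = 120; a_2 = 488; b_2 = 264; c_2 = 40; a_3 = 440; b_3 = 496; c_3 = 32; a_4 = 216; b_4 = 160; c_4 = 40; p_5 = 200; q_5 = 488; s_5 = 344; t_5 = 544; a_6 = 192; b_6 = 208; c_6 = 32; a_7 = 408; b_7 = 352; c_7 = 40; p_8 = 432; q_8 = 384; a_9 = 384; b_9 = 96; c_9 = 32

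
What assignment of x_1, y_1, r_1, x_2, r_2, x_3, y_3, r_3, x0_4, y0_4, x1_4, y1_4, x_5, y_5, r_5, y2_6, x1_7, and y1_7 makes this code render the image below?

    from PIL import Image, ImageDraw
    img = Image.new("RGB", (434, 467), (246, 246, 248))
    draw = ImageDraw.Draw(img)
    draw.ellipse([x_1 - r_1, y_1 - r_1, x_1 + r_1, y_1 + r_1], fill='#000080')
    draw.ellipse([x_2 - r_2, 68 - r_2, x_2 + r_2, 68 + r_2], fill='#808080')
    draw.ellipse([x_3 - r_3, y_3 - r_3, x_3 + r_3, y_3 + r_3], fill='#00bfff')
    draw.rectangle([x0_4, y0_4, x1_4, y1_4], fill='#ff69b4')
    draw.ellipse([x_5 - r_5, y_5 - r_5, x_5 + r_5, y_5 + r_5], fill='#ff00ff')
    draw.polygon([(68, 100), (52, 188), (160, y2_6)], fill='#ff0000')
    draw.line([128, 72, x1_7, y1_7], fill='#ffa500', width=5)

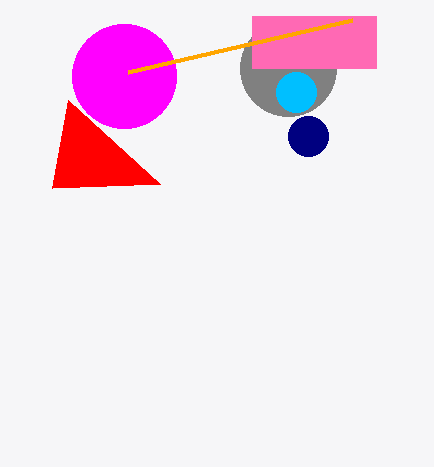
x_1 = 308, y_1 = 136, r_1 = 20, x_2 = 288, r_2 = 48, x_3 = 296, y_3 = 92, r_3 = 20, x0_4 = 252, y0_4 = 16, x1_4 = 376, y1_4 = 68, x_5 = 124, y_5 = 76, r_5 = 52, y2_6 = 184, x1_7 = 352, y1_7 = 20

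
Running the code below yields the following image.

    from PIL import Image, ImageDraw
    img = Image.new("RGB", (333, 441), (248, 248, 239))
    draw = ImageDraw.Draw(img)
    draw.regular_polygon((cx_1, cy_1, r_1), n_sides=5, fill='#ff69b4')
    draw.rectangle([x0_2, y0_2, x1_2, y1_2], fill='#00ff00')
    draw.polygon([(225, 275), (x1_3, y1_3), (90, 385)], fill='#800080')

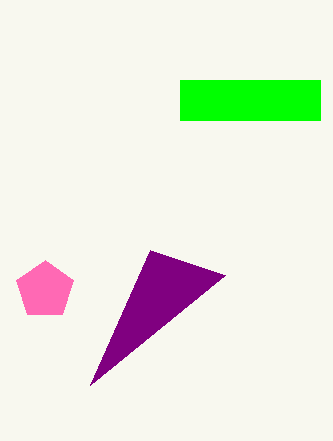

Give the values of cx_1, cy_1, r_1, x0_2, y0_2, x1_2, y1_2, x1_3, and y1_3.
cx_1 = 45
cy_1 = 290
r_1 = 30
x0_2 = 180
y0_2 = 80
x1_2 = 320
y1_2 = 120
x1_3 = 150
y1_3 = 250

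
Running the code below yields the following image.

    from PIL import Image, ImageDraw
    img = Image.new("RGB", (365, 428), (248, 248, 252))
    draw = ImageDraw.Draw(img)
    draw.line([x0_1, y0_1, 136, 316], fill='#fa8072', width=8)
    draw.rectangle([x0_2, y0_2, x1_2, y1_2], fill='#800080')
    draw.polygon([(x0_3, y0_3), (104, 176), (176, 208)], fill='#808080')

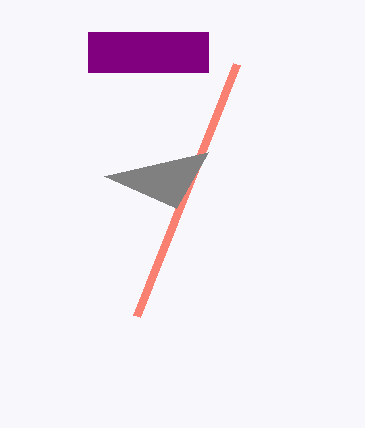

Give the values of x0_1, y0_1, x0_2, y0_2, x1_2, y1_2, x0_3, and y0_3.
x0_1 = 236, y0_1 = 64, x0_2 = 88, y0_2 = 32, x1_2 = 208, y1_2 = 72, x0_3 = 208, y0_3 = 152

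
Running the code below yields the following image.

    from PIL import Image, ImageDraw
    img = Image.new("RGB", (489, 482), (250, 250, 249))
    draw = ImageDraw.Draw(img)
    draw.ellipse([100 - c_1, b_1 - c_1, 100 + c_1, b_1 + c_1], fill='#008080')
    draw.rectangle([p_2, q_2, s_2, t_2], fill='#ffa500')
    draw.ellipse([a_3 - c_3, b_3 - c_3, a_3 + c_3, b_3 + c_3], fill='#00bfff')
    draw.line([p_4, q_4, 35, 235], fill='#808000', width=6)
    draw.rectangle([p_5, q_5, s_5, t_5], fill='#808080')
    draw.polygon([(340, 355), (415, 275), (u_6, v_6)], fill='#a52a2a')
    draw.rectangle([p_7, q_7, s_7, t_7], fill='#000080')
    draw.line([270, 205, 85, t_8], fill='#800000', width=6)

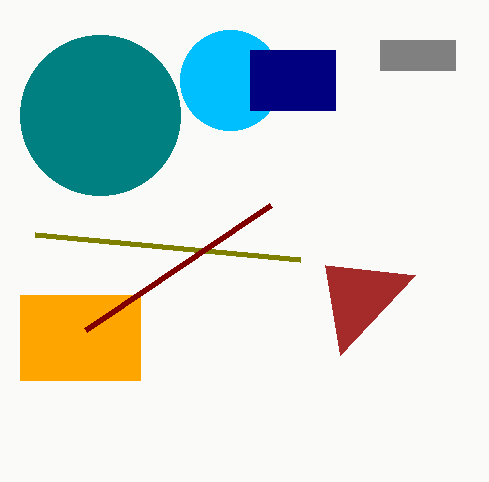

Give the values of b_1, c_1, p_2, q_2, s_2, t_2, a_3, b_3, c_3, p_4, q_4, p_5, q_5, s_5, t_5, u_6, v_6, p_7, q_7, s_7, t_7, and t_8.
b_1 = 115; c_1 = 80; p_2 = 20; q_2 = 295; s_2 = 140; t_2 = 380; a_3 = 230; b_3 = 80; c_3 = 50; p_4 = 300; q_4 = 260; p_5 = 380; q_5 = 40; s_5 = 455; t_5 = 70; u_6 = 325; v_6 = 265; p_7 = 250; q_7 = 50; s_7 = 335; t_7 = 110; t_8 = 330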